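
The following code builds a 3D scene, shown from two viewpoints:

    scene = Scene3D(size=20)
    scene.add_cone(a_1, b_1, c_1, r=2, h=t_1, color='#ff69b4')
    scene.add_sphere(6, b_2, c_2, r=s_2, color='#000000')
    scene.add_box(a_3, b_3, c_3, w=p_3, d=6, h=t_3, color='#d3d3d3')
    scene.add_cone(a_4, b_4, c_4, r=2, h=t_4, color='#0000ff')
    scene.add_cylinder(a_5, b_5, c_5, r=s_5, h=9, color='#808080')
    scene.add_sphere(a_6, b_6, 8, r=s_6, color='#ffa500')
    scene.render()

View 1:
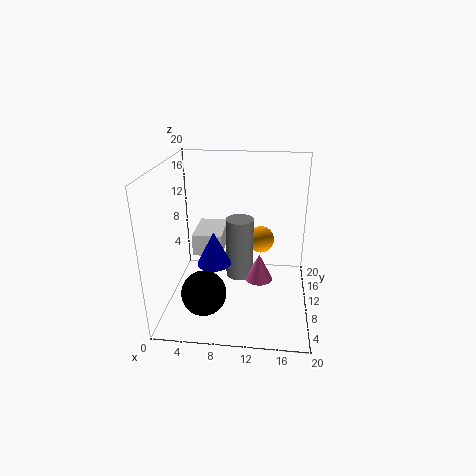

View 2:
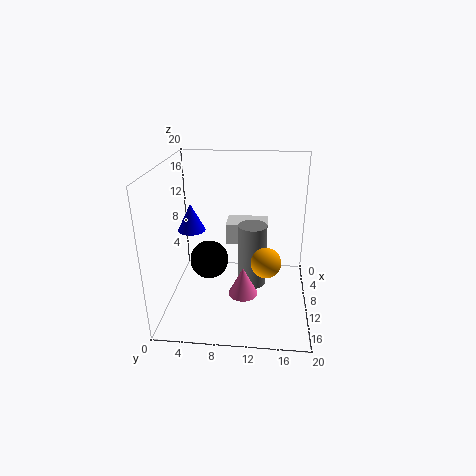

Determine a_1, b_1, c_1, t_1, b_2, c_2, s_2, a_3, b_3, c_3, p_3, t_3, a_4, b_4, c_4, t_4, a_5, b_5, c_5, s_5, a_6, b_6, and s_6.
a_1 = 13
b_1 = 11
c_1 = 3
t_1 = 4
b_2 = 5
c_2 = 4
s_2 = 3
a_3 = 4
b_3 = 8
c_3 = 8
p_3 = 4
t_3 = 3
a_4 = 8
b_4 = 3
c_4 = 10
t_4 = 4
a_5 = 10
b_5 = 12
c_5 = 3
s_5 = 2
a_6 = 13
b_6 = 14
s_6 = 2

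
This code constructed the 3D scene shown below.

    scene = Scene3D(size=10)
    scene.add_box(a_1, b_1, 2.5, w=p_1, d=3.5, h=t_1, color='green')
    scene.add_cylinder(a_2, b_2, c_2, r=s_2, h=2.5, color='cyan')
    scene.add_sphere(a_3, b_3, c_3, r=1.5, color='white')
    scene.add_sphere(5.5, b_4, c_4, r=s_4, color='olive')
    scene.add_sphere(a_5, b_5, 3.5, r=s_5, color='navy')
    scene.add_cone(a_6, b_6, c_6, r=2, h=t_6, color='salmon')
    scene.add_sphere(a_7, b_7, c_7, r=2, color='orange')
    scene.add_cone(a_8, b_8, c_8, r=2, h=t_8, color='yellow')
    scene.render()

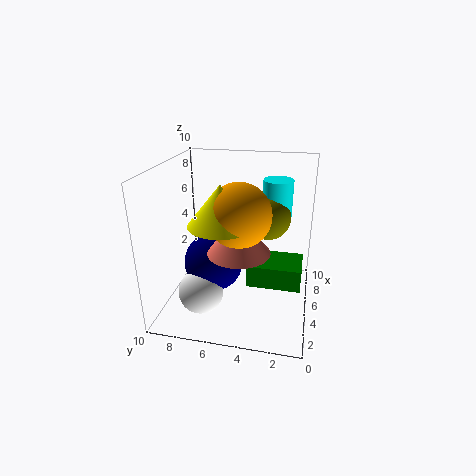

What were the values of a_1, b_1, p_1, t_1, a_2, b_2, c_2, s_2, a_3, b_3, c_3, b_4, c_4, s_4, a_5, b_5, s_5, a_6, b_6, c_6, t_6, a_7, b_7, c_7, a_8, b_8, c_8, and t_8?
a_1 = 3; b_1 = 0.5; p_1 = 2.5; t_1 = 1.5; a_2 = 6; b_2 = 2.5; c_2 = 6.5; s_2 = 1; a_3 = 2.5; b_3 = 7; c_3 = 2; b_4 = 3; c_4 = 6.5; s_4 = 1.5; a_5 = 4; b_5 = 6.5; s_5 = 2; a_6 = 3; b_6 = 4.5; c_6 = 5; t_6 = 2.5; a_7 = 3; b_7 = 4.5; c_7 = 7.5; a_8 = 2.5; b_8 = 5.5; c_8 = 7; t_8 = 2.5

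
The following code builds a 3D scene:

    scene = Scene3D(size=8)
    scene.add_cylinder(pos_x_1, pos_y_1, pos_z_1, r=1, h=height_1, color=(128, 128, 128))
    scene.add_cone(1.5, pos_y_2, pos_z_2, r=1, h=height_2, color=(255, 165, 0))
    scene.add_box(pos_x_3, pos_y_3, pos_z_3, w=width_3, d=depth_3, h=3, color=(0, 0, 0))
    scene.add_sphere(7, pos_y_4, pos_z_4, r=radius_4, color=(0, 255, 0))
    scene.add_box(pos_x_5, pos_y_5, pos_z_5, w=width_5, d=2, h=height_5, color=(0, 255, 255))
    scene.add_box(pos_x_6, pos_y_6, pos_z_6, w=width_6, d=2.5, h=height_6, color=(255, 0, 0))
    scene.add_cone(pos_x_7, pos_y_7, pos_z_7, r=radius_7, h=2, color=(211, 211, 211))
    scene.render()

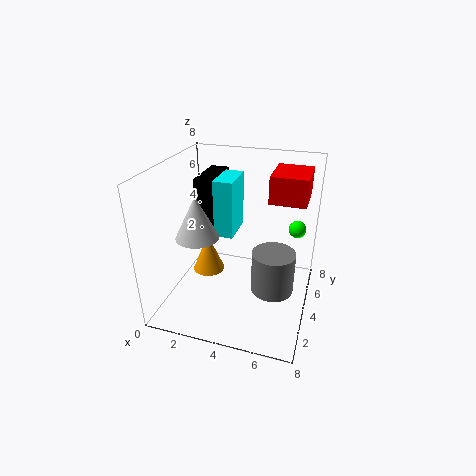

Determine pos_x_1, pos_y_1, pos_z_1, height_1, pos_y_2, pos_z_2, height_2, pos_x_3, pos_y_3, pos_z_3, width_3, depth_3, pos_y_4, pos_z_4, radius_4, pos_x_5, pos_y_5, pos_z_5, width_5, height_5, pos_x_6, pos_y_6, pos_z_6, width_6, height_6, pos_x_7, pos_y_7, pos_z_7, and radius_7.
pos_x_1 = 6.5; pos_y_1 = 1.5; pos_z_1 = 3; height_1 = 2; pos_y_2 = 5.5; pos_z_2 = 0.5; height_2 = 2.5; pos_x_3 = 2; pos_y_3 = 3; pos_z_3 = 4.5; width_3 = 1; depth_3 = 2.5; pos_y_4 = 6; pos_z_4 = 4; radius_4 = 0.5; pos_x_5 = 2.5; pos_y_5 = 3; pos_z_5 = 4.5; width_5 = 1.5; height_5 = 3; pos_x_6 = 5.5; pos_y_6 = 4.5; pos_z_6 = 6; width_6 = 2; height_6 = 1.5; pos_x_7 = 3; pos_y_7 = 1; pos_z_7 = 5.5; radius_7 = 1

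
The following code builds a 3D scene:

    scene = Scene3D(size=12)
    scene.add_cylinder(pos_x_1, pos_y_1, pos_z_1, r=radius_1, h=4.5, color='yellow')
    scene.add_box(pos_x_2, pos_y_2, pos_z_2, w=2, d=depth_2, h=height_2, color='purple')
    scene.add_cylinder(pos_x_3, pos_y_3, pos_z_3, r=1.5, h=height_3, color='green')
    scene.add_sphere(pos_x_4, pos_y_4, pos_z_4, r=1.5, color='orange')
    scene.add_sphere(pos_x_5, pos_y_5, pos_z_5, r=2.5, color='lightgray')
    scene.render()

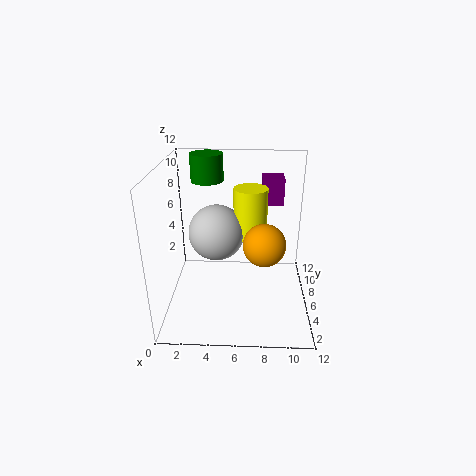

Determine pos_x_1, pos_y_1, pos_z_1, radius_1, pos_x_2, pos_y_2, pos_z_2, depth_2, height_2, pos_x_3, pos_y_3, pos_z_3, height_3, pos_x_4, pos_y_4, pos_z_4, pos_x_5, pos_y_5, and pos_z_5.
pos_x_1 = 7, pos_y_1 = 8.5, pos_z_1 = 5, radius_1 = 1.5, pos_x_2 = 8, pos_y_2 = 9.5, pos_z_2 = 7.5, depth_2 = 2, height_2 = 2.5, pos_x_3 = 3, pos_y_3 = 10.5, pos_z_3 = 9.5, height_3 = 2.5, pos_x_4 = 8, pos_y_4 = 2, pos_z_4 = 7.5, pos_x_5 = 4, pos_y_5 = 8, pos_z_5 = 5.5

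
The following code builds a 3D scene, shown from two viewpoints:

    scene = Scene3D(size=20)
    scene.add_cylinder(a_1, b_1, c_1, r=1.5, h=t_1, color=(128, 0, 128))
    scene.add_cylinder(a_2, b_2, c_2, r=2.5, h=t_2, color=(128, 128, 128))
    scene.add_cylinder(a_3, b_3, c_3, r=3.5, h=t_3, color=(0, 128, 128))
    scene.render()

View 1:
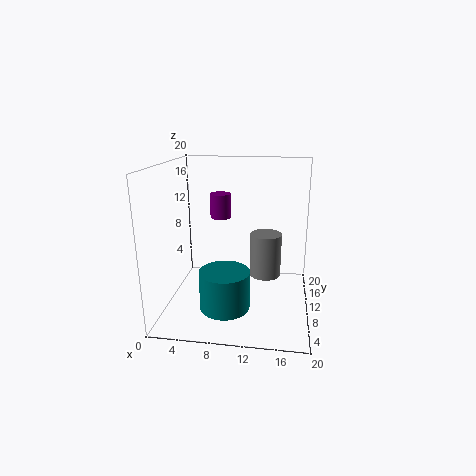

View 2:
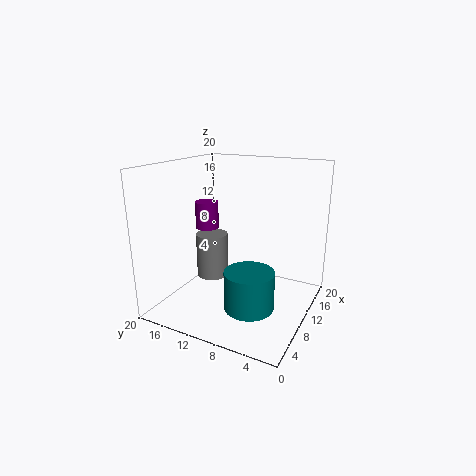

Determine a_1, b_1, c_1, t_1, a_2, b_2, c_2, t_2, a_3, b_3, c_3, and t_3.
a_1 = 7; b_1 = 13; c_1 = 12; t_1 = 3.5; a_2 = 13.5; b_2 = 16.5; c_2 = 1.5; t_2 = 7; a_3 = 8.5; b_3 = 7.5; c_3 = 0.5; t_3 = 5.5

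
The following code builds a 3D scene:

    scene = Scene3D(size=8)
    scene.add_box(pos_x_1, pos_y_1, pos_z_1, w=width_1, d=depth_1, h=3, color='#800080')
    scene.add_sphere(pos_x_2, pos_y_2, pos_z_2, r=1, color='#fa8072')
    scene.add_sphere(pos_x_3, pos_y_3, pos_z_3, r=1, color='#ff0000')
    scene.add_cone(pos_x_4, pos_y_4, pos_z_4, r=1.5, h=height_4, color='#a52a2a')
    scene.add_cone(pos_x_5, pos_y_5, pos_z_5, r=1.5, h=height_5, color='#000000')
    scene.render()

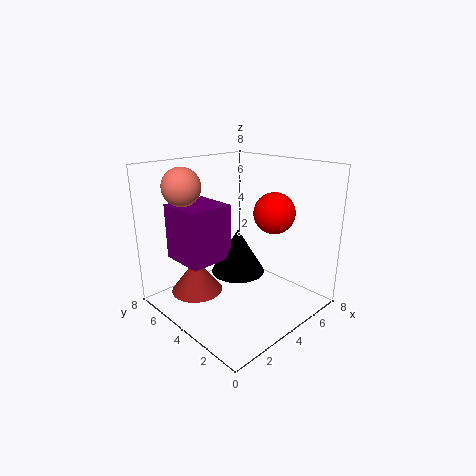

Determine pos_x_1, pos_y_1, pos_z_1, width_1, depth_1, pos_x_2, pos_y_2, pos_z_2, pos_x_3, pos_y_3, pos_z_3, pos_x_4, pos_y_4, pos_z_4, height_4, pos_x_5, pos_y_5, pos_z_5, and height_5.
pos_x_1 = 1; pos_y_1 = 4; pos_z_1 = 3; width_1 = 2.5; depth_1 = 2.5; pos_x_2 = 1.5; pos_y_2 = 5.5; pos_z_2 = 7; pos_x_3 = 4; pos_y_3 = 1.5; pos_z_3 = 6; pos_x_4 = 2.5; pos_y_4 = 6; pos_z_4 = 0.5; height_4 = 2; pos_x_5 = 4; pos_y_5 = 4; pos_z_5 = 2; height_5 = 2.5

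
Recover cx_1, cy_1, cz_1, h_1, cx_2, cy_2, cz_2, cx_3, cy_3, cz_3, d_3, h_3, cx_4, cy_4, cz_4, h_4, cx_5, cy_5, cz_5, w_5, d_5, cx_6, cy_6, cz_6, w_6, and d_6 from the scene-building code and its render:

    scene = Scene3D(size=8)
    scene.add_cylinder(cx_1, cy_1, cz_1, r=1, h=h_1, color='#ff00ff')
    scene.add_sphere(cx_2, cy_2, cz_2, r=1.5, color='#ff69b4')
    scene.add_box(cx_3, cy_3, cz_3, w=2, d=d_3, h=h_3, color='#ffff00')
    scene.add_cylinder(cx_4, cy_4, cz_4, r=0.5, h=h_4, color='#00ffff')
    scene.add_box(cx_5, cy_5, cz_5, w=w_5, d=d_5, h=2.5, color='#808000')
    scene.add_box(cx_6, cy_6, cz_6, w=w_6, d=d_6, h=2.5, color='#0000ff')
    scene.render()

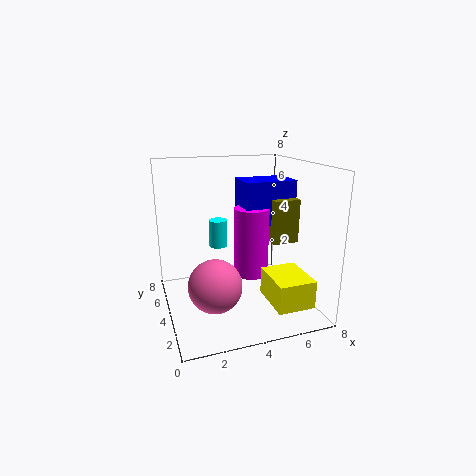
cx_1 = 5; cy_1 = 4.5; cz_1 = 1.5; h_1 = 4; cx_2 = 2.5; cy_2 = 3.5; cz_2 = 1.5; cx_3 = 5; cy_3 = 0.5; cz_3 = 1; d_3 = 2.5; h_3 = 1.5; cx_4 = 3; cy_4 = 4.5; cz_4 = 3.5; h_4 = 1.5; cx_5 = 6; cy_5 = 3.5; cz_5 = 3.5; w_5 = 1.5; d_5 = 2.5; cx_6 = 4.5; cy_6 = 4; cz_6 = 4.5; w_6 = 3; d_6 = 2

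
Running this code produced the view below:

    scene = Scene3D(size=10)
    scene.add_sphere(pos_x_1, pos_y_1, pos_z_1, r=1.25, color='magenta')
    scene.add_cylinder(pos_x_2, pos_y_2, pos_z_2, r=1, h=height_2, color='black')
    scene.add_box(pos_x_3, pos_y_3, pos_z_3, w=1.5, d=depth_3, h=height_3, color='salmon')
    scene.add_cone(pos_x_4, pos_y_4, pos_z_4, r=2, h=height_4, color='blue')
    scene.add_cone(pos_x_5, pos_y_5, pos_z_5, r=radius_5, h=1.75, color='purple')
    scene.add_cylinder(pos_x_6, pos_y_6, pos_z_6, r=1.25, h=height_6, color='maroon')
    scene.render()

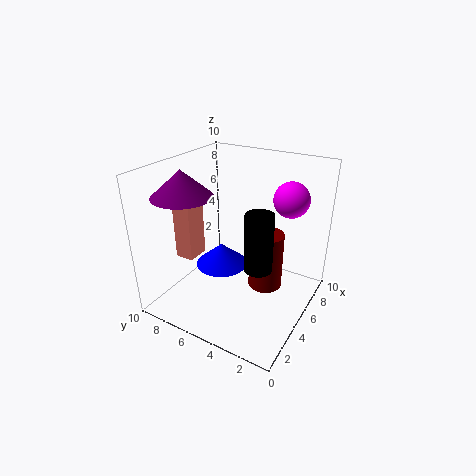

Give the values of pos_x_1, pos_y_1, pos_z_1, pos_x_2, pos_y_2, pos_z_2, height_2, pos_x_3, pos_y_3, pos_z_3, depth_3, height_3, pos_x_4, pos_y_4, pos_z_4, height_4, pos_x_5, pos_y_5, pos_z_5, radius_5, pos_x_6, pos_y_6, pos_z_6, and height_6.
pos_x_1 = 7.5, pos_y_1 = 2.25, pos_z_1 = 7.5, pos_x_2 = 5.25, pos_y_2 = 3.5, pos_z_2 = 2.75, height_2 = 4.25, pos_x_3 = 2, pos_y_3 = 6.75, pos_z_3 = 4.25, depth_3 = 1.25, height_3 = 4.25, pos_x_4 = 6.25, pos_y_4 = 7.25, pos_z_4 = 1.5, height_4 = 1.75, pos_x_5 = 2.75, pos_y_5 = 7.75, pos_z_5 = 8.25, radius_5 = 2, pos_x_6 = 6.5, pos_y_6 = 3.5, pos_z_6 = 0.75, height_6 = 4.25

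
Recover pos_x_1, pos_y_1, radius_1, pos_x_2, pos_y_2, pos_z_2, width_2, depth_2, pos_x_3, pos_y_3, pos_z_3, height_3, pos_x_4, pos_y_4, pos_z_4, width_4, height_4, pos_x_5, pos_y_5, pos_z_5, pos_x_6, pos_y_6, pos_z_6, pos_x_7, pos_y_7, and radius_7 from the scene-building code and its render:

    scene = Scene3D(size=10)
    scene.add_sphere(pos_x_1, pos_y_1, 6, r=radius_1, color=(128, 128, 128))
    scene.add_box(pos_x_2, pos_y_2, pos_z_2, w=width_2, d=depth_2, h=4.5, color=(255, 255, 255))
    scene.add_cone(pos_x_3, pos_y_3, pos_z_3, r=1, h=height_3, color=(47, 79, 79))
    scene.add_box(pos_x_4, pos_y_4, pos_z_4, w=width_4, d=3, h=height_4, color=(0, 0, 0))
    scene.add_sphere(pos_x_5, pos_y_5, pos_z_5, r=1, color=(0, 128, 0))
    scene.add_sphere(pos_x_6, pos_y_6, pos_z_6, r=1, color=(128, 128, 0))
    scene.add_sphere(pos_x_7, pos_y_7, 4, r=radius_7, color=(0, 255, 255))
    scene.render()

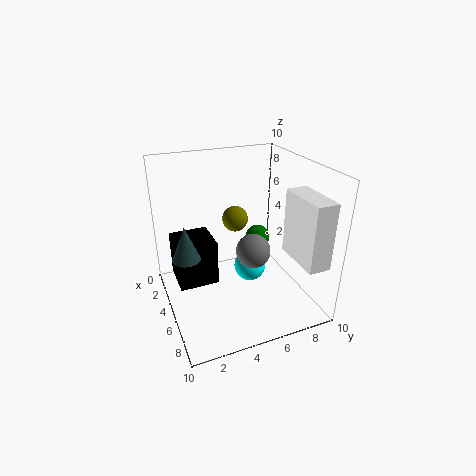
pos_x_1 = 8.5
pos_y_1 = 4.5
radius_1 = 1
pos_x_2 = 6
pos_y_2 = 8
pos_z_2 = 4
width_2 = 3.5
depth_2 = 1.5
pos_x_3 = 4
pos_y_3 = 1.5
pos_z_3 = 3.5
height_3 = 2.5
pos_x_4 = 0.5
pos_y_4 = 1
pos_z_4 = 0.5
width_4 = 3
height_4 = 3.5
pos_x_5 = 2
pos_y_5 = 8
pos_z_5 = 3
pos_x_6 = 2
pos_y_6 = 6
pos_z_6 = 5
pos_x_7 = 7
pos_y_7 = 5
radius_7 = 1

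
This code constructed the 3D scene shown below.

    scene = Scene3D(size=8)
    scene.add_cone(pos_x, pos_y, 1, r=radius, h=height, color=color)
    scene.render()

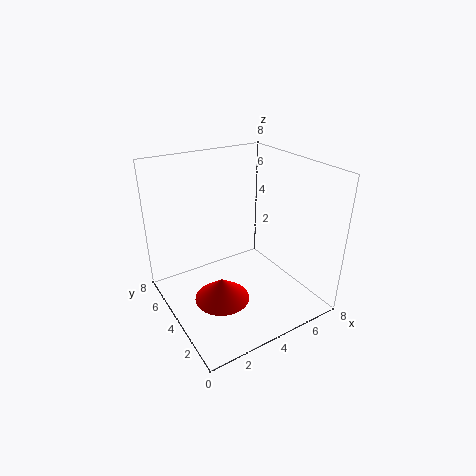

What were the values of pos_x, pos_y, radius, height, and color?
pos_x = 2.5
pos_y = 3.25
radius = 1.5
height = 1.25
color = 'red'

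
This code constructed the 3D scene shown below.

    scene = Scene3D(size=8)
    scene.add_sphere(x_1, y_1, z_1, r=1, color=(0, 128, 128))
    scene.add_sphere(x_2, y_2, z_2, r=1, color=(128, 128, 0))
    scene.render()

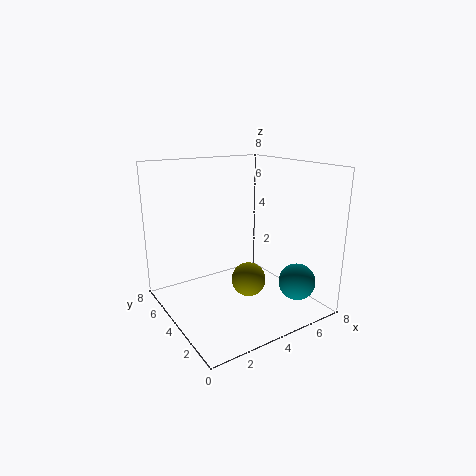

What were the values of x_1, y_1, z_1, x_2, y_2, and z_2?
x_1 = 6.25, y_1 = 1.5, z_1 = 1.75, x_2 = 4.75, y_2 = 4, z_2 = 1.25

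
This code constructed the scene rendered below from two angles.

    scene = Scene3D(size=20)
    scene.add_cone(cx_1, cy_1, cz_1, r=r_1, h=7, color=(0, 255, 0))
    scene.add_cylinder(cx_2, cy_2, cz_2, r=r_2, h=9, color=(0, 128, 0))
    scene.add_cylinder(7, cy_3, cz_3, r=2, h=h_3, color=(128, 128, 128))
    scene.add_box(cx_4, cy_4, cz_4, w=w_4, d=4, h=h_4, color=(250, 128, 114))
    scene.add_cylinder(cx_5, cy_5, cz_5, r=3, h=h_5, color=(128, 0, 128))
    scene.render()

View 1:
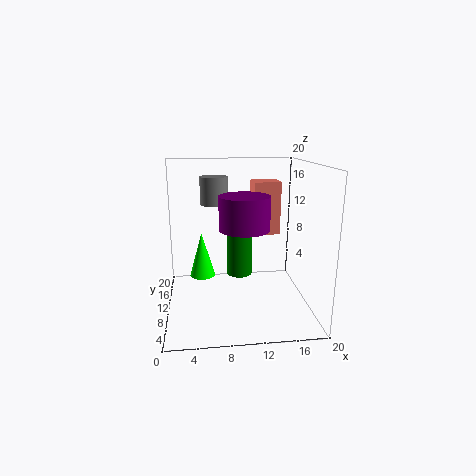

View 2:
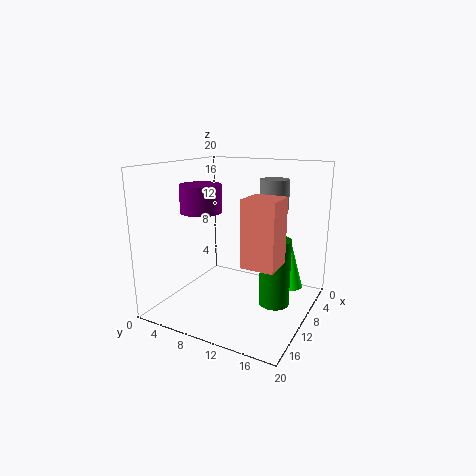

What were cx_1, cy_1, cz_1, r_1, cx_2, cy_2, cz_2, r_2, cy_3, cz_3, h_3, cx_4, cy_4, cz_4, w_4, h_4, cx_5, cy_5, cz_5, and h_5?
cx_1 = 5
cy_1 = 16
cz_1 = 2
r_1 = 2
cx_2 = 11
cy_2 = 16
cz_2 = 2
r_2 = 2
cy_3 = 14
cz_3 = 14
h_3 = 4
cx_4 = 13
cy_4 = 14
cz_4 = 9
w_4 = 4
h_4 = 8
cx_5 = 10
cy_5 = 4
cz_5 = 13
h_5 = 4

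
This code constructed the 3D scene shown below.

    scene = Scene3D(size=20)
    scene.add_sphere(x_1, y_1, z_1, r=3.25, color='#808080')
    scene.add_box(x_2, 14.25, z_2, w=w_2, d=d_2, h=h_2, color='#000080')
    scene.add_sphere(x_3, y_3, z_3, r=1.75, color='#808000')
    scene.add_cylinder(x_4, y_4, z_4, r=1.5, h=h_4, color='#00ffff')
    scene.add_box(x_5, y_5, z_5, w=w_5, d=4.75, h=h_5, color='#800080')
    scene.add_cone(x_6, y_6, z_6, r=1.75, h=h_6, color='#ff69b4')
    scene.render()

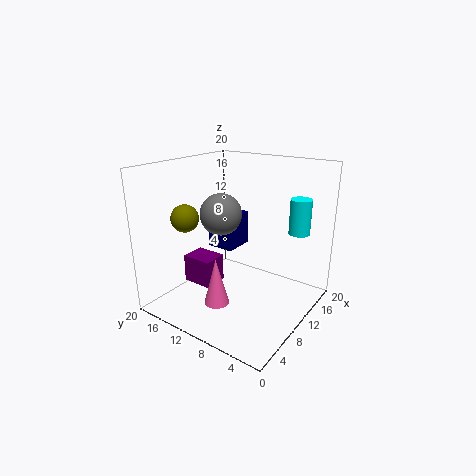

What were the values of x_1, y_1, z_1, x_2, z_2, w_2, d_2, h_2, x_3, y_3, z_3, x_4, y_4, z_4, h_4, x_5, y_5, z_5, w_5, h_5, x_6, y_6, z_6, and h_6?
x_1 = 13.25, y_1 = 15.5, z_1 = 11.5, x_2 = 14, z_2 = 5.25, w_2 = 5, d_2 = 4.5, h_2 = 5.5, x_3 = 3.5, y_3 = 13.5, z_3 = 14, x_4 = 15.75, y_4 = 3.5, z_4 = 10.25, h_4 = 5, x_5 = 8.25, y_5 = 14.25, z_5 = 1.25, w_5 = 3.75, h_5 = 4.25, x_6 = 6.5, y_6 = 11.25, z_6 = 1, h_6 = 6.75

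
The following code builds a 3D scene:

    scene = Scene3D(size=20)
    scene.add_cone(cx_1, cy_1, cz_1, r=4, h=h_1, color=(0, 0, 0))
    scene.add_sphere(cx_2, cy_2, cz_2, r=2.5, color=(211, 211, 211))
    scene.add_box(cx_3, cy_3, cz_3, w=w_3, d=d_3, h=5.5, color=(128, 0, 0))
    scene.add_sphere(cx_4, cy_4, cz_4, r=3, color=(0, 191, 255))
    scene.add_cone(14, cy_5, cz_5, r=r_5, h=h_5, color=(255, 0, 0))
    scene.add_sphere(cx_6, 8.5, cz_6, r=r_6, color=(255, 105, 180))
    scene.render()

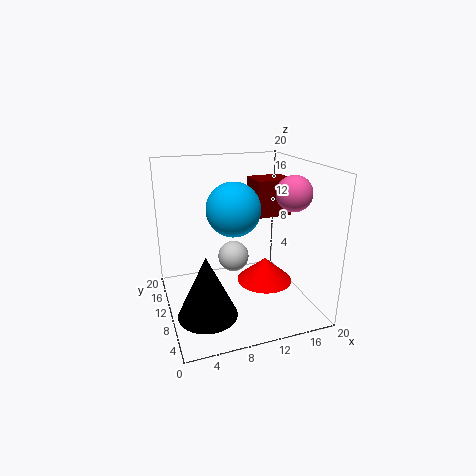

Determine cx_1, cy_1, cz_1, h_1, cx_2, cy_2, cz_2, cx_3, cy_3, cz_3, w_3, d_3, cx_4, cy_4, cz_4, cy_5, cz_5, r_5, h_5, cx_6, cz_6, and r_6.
cx_1 = 4.5
cy_1 = 6.5
cz_1 = 1
h_1 = 8.5
cx_2 = 11.5
cy_2 = 16.5
cz_2 = 4
cx_3 = 14
cy_3 = 12.5
cz_3 = 11.5
w_3 = 5.5
d_3 = 4.5
cx_4 = 7
cy_4 = 3
cz_4 = 16.5
cy_5 = 9.5
cz_5 = 3
r_5 = 4
h_5 = 3.5
cx_6 = 17.5
cz_6 = 16
r_6 = 2.5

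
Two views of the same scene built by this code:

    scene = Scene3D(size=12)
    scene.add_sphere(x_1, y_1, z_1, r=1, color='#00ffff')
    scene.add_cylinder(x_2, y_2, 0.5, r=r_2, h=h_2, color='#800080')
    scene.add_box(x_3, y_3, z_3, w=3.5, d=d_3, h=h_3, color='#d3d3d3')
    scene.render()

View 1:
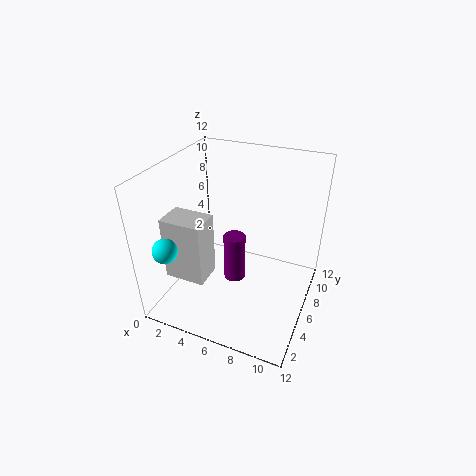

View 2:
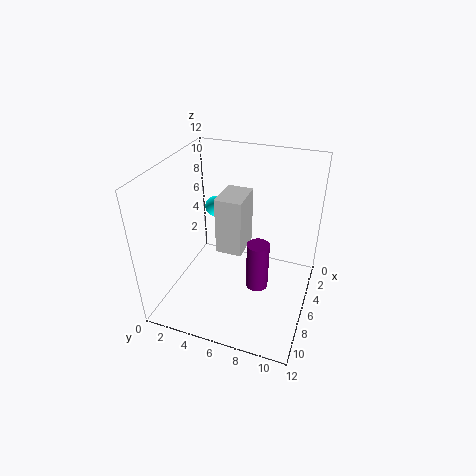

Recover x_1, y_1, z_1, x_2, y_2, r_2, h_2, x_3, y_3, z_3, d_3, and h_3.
x_1 = 1.5, y_1 = 2, z_1 = 6, x_2 = 5, y_2 = 7.5, r_2 = 1, h_2 = 4.5, x_3 = 0.5, y_3 = 3, z_3 = 2.5, d_3 = 2.5, h_3 = 5.5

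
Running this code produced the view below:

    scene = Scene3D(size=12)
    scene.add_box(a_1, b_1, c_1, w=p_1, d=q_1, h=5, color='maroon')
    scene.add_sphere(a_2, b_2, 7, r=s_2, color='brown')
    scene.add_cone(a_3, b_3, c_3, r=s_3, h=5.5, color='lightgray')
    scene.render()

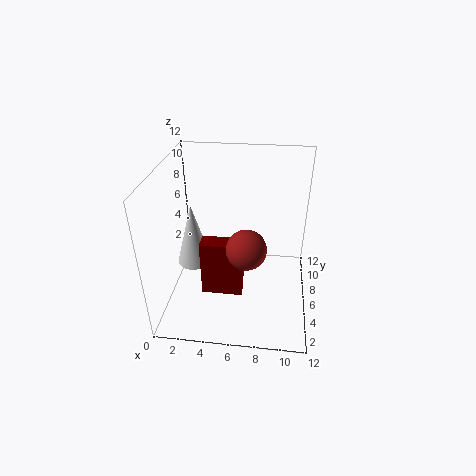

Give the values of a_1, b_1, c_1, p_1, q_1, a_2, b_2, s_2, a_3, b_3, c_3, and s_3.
a_1 = 3
b_1 = 4.5
c_1 = 1
p_1 = 3.5
q_1 = 1.5
a_2 = 7
b_2 = 3
s_2 = 1.5
a_3 = 2
b_3 = 6.5
c_3 = 3
s_3 = 1.5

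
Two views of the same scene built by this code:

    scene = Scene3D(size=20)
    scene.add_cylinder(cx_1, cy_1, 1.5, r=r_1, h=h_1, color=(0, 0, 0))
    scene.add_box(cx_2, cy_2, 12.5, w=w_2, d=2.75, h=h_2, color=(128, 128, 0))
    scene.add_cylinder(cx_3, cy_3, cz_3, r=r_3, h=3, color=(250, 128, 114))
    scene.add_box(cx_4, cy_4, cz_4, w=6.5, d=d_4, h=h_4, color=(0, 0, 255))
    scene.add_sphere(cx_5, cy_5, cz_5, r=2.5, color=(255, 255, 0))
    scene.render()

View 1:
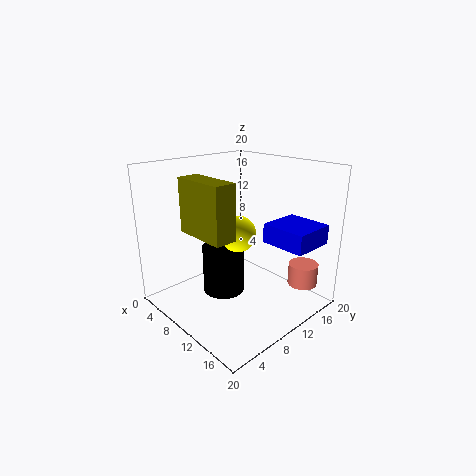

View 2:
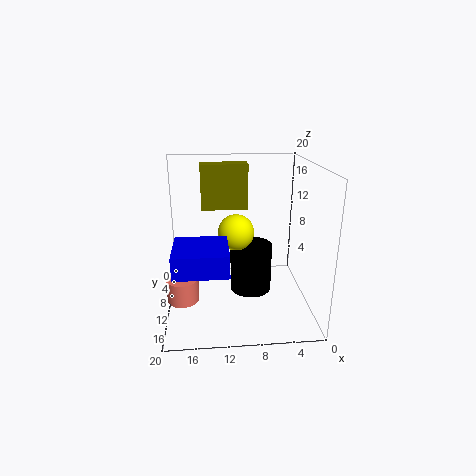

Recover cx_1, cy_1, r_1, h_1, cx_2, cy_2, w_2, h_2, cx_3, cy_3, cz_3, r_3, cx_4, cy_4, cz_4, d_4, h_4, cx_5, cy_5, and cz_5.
cx_1 = 8
cy_1 = 9
r_1 = 3
h_1 = 7
cx_2 = 8
cy_2 = 2.25
w_2 = 7
h_2 = 6.75
cx_3 = 17.5
cy_3 = 15.25
cz_3 = 4
r_3 = 2
cx_4 = 11.75
cy_4 = 13.25
cz_4 = 9
d_4 = 6.25
h_4 = 2.75
cx_5 = 10.25
cy_5 = 9.75
cz_5 = 10.75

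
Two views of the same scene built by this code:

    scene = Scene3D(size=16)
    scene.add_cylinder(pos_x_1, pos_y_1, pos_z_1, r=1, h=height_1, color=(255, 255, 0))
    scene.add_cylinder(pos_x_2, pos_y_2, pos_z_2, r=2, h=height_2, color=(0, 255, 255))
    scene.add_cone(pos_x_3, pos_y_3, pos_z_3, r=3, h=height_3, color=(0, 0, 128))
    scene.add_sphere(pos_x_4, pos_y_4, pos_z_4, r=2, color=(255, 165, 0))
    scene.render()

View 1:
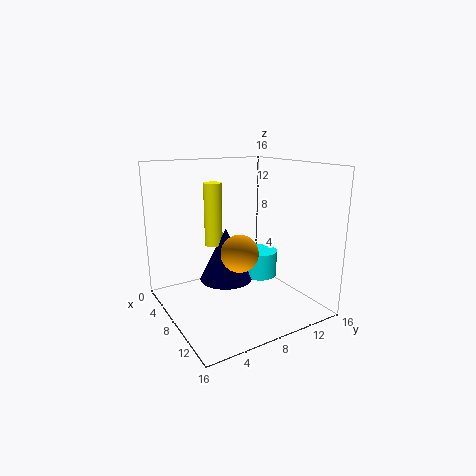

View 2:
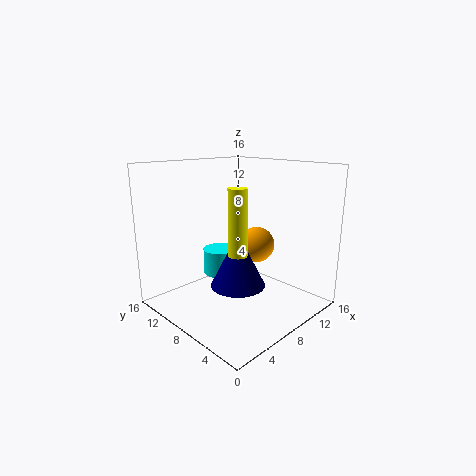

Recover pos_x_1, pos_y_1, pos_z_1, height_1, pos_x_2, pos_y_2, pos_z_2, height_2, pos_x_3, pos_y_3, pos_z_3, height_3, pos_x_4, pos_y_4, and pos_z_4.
pos_x_1 = 6; pos_y_1 = 6; pos_z_1 = 7; height_1 = 7; pos_x_2 = 8; pos_y_2 = 11; pos_z_2 = 3; height_2 = 3; pos_x_3 = 7; pos_y_3 = 7; pos_z_3 = 3; height_3 = 6; pos_x_4 = 10; pos_y_4 = 7; pos_z_4 = 7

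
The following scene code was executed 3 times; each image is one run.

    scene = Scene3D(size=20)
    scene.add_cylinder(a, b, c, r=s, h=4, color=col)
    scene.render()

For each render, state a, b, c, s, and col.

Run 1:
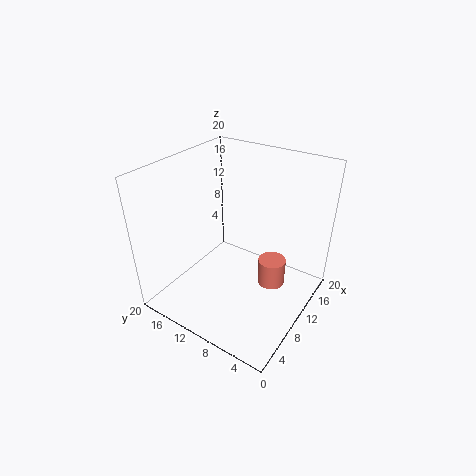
a = 13; b = 6; c = 2; s = 2; col = 'salmon'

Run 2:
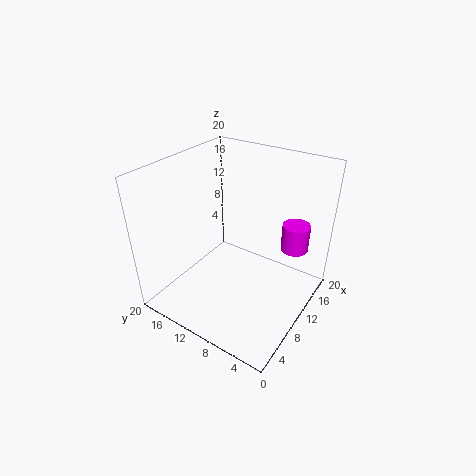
a = 16; b = 4; c = 7; s = 2; col = 'magenta'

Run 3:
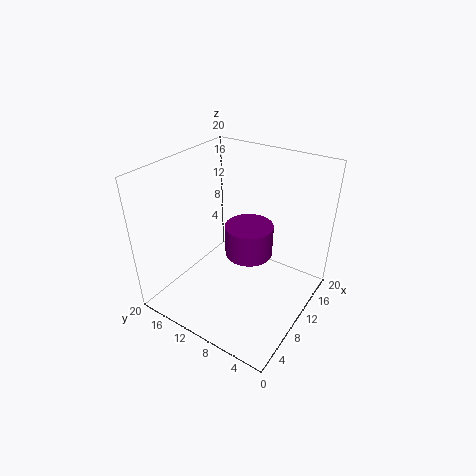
a = 8; b = 7; c = 10; s = 3; col = 'purple'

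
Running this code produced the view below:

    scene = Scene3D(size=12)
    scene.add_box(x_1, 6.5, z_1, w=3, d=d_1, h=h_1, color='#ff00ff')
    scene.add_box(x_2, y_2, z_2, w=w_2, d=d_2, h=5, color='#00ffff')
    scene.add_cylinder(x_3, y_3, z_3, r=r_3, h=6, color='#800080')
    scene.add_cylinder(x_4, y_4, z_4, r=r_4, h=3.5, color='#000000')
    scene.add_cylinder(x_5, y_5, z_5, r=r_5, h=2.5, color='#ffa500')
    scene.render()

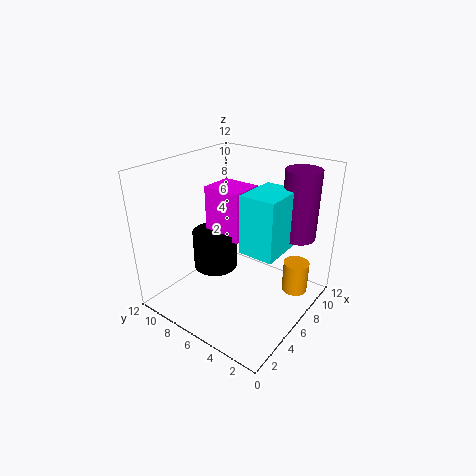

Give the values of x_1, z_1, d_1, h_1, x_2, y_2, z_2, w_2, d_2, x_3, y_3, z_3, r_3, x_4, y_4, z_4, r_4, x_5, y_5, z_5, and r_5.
x_1 = 6.5
z_1 = 5
d_1 = 3.5
h_1 = 4.5
x_2 = 5.5
y_2 = 2.5
z_2 = 5
w_2 = 4
d_2 = 3
x_3 = 10
y_3 = 2.5
z_3 = 5.5
r_3 = 1.5
x_4 = 6.5
y_4 = 9
z_4 = 2
r_4 = 2
x_5 = 7
y_5 = 1
z_5 = 2.5
r_5 = 1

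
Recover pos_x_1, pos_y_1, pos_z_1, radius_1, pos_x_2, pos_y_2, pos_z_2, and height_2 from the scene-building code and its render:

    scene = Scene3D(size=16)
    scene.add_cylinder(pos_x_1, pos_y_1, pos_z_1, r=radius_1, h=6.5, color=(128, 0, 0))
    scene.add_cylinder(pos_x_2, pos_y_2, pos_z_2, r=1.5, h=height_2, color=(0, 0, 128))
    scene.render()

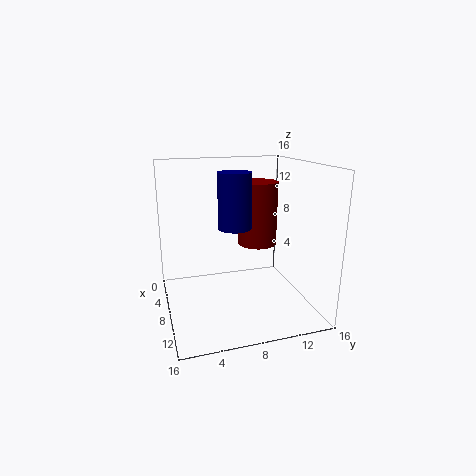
pos_x_1 = 10; pos_y_1 = 9.5; pos_z_1 = 8; radius_1 = 2; pos_x_2 = 13.5; pos_y_2 = 6; pos_z_2 = 11; height_2 = 5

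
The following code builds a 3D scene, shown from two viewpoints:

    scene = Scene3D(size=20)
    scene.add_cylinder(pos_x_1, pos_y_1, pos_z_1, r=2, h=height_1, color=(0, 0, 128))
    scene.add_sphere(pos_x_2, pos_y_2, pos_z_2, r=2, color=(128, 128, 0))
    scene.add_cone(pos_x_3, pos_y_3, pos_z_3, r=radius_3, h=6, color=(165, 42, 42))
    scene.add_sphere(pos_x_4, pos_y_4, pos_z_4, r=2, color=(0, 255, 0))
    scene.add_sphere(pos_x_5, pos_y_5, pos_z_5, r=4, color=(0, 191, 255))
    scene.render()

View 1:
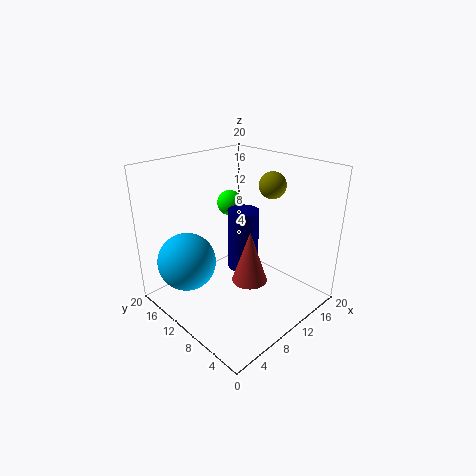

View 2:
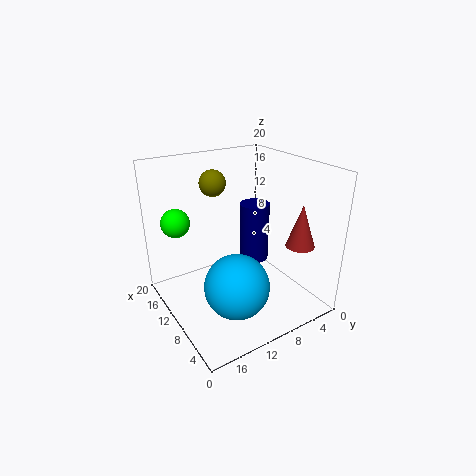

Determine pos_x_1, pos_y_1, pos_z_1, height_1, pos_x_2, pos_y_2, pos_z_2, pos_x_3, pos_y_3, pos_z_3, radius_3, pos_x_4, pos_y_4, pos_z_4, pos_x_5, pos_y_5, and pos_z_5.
pos_x_1 = 9
pos_y_1 = 8
pos_z_1 = 7
height_1 = 8
pos_x_2 = 17
pos_y_2 = 10
pos_z_2 = 16
pos_x_3 = 5
pos_y_3 = 3
pos_z_3 = 9
radius_3 = 2
pos_x_4 = 15
pos_y_4 = 17
pos_z_4 = 12
pos_x_5 = 4
pos_y_5 = 14
pos_z_5 = 7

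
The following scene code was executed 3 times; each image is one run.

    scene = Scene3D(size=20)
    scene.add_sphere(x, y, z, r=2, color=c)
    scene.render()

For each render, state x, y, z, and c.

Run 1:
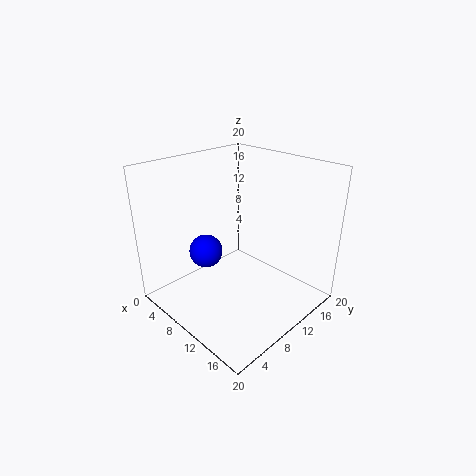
x = 11
y = 3.5
z = 11
c = 'blue'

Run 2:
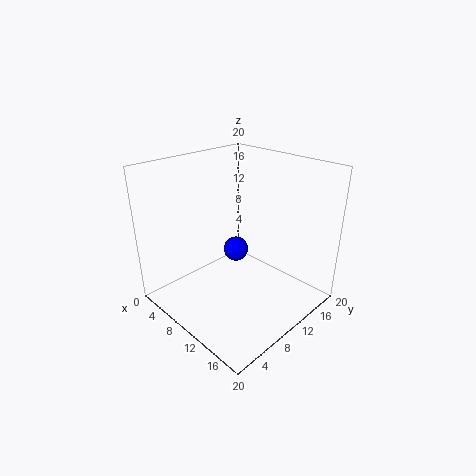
x = 5
y = 14.5
z = 4.5
c = 'blue'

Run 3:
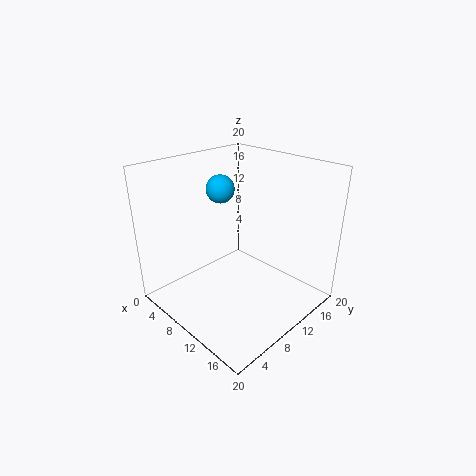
x = 6
y = 10.5
z = 16
c = 'deepskyblue'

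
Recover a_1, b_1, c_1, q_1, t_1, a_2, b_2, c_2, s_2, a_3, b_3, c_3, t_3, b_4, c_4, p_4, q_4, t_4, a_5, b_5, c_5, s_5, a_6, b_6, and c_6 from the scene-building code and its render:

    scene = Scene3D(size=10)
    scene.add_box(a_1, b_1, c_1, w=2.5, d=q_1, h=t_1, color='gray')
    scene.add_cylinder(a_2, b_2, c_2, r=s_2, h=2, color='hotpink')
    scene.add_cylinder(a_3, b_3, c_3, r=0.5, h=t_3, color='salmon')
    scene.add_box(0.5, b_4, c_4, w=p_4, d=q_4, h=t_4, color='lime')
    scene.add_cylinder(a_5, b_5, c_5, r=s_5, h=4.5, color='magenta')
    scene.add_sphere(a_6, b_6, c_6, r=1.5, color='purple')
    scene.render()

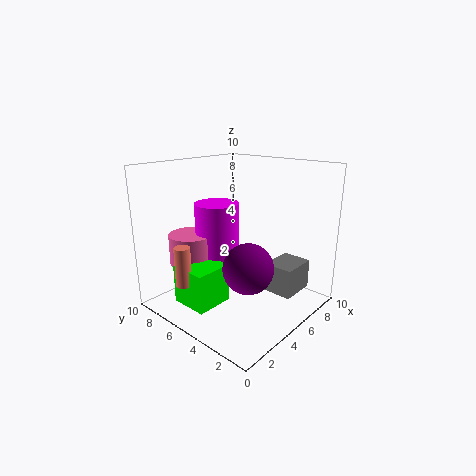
a_1 = 5.5; b_1 = 1; c_1 = 1.5; q_1 = 2; t_1 = 2; a_2 = 2.5; b_2 = 7; c_2 = 3.5; s_2 = 1.5; a_3 = 0.5; b_3 = 5.5; c_3 = 3; t_3 = 2.5; b_4 = 4; c_4 = 1.5; p_4 = 2.5; q_4 = 2.5; t_4 = 2.5; a_5 = 4; b_5 = 6; c_5 = 3; s_5 = 1.5; a_6 = 2.5; b_6 = 2; c_6 = 4.5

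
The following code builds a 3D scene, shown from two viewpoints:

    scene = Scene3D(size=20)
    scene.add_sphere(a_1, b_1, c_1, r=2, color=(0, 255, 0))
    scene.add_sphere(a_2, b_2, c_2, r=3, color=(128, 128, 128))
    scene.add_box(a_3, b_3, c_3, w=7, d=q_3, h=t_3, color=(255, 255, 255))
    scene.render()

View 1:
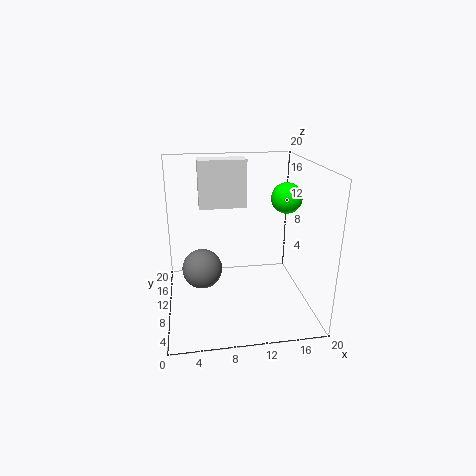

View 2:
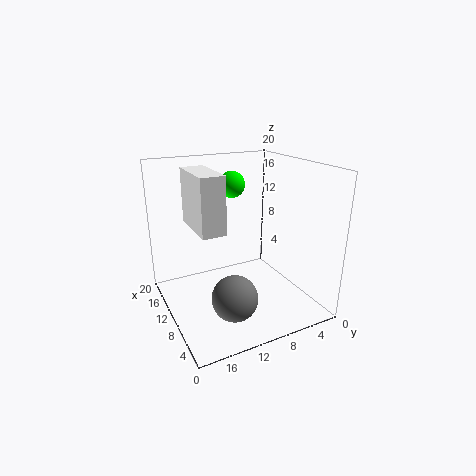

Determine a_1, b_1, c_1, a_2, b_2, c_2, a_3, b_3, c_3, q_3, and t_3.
a_1 = 16, b_1 = 8, c_1 = 16, a_2 = 5, b_2 = 13, c_2 = 4, a_3 = 5, b_3 = 14, c_3 = 13, q_3 = 3, t_3 = 7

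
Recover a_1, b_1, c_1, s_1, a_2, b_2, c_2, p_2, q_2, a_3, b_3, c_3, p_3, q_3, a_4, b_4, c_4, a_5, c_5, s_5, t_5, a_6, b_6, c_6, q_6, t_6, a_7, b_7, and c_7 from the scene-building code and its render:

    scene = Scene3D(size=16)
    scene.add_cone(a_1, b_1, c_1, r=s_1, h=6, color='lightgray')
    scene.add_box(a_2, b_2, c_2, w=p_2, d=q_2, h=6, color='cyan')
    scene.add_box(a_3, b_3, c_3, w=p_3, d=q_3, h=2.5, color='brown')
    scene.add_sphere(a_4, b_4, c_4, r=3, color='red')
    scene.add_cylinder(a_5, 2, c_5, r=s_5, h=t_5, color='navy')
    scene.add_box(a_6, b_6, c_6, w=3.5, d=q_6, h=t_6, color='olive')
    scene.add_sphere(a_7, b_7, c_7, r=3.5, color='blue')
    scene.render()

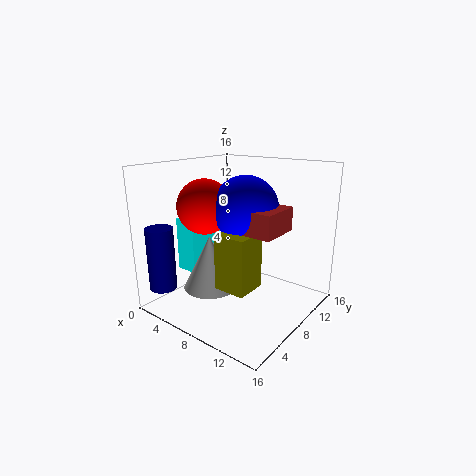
a_1 = 6
b_1 = 5.5
c_1 = 2.5
s_1 = 3
a_2 = 2
b_2 = 4.5
c_2 = 4
p_2 = 2.5
q_2 = 4.5
a_3 = 9
b_3 = 5.5
c_3 = 9.5
p_3 = 4.5
q_3 = 4.5
a_4 = 5
b_4 = 6
c_4 = 11.5
a_5 = 2
c_5 = 2.5
s_5 = 1.5
t_5 = 7
a_6 = 8
b_6 = 4
c_6 = 3.5
q_6 = 3.5
t_6 = 6
a_7 = 9
b_7 = 8
c_7 = 11.5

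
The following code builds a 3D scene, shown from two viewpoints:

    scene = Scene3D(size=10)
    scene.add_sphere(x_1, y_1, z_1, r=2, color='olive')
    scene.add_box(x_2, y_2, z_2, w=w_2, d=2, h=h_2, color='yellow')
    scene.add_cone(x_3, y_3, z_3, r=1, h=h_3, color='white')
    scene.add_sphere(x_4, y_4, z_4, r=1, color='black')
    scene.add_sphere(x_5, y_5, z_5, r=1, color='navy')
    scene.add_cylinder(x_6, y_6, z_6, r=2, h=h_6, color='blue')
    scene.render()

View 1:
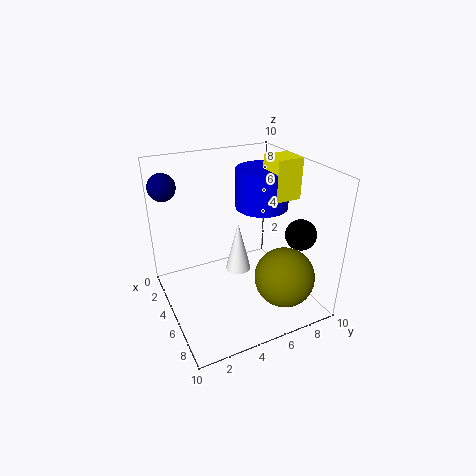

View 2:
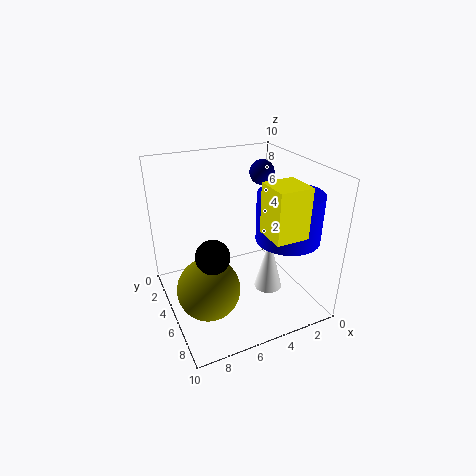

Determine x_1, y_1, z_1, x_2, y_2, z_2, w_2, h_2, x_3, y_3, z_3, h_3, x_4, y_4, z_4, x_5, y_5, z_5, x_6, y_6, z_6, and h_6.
x_1 = 8
y_1 = 7
z_1 = 3
x_2 = 3
y_2 = 8
z_2 = 7
w_2 = 2
h_2 = 3
x_3 = 3
y_3 = 6
z_3 = 1
h_3 = 4
x_4 = 8
y_4 = 8
z_4 = 6
x_5 = 1
y_5 = 1
z_5 = 8
x_6 = 3
y_6 = 8
z_6 = 6
h_6 = 3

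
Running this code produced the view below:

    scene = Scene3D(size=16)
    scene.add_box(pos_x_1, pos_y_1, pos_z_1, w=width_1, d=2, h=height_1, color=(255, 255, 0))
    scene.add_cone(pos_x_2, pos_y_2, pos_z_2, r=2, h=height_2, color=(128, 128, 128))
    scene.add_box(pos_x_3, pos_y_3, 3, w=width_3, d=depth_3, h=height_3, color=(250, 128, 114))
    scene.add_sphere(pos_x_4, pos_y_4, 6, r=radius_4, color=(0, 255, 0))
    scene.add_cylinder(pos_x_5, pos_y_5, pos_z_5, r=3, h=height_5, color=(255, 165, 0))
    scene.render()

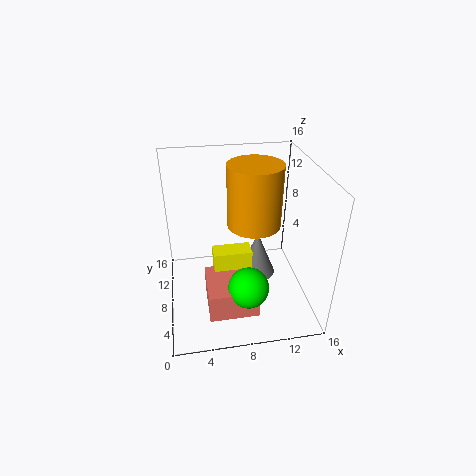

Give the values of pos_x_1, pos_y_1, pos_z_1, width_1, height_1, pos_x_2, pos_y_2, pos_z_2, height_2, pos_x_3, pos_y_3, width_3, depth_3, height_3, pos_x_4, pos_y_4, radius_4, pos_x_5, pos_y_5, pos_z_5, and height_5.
pos_x_1 = 5
pos_y_1 = 5
pos_z_1 = 2
width_1 = 4
height_1 = 6
pos_x_2 = 10
pos_y_2 = 7
pos_z_2 = 4
height_2 = 5
pos_x_3 = 4
pos_y_3 = 1
width_3 = 5
depth_3 = 5
height_3 = 3
pos_x_4 = 8
pos_y_4 = 2
radius_4 = 2
pos_x_5 = 10
pos_y_5 = 9
pos_z_5 = 9
height_5 = 7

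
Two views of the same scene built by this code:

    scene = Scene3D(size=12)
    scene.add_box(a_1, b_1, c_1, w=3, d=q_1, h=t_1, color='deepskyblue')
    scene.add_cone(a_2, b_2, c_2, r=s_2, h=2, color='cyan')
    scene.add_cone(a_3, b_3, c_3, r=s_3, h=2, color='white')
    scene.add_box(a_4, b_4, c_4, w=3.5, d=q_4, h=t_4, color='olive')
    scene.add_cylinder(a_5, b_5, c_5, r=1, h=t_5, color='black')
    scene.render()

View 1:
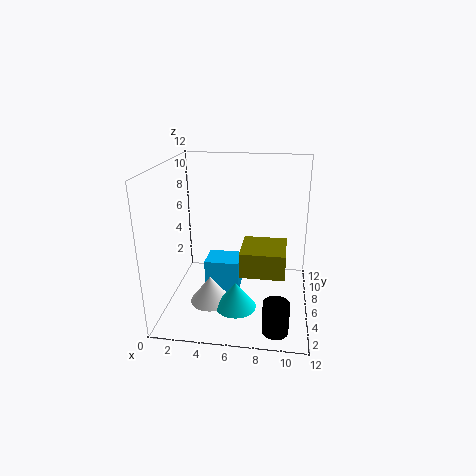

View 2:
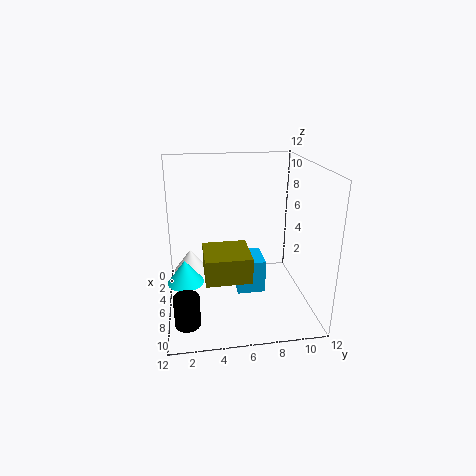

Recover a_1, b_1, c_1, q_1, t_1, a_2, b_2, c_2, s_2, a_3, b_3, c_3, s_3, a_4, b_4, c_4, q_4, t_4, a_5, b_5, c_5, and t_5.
a_1 = 3
b_1 = 6
c_1 = 0.5
q_1 = 2.5
t_1 = 3
a_2 = 6.5
b_2 = 1.5
c_2 = 2.5
s_2 = 1.5
a_3 = 4.5
b_3 = 2
c_3 = 2.5
s_3 = 1.5
a_4 = 6.5
b_4 = 3
c_4 = 4
q_4 = 3.5
t_4 = 2
a_5 = 9.5
b_5 = 1.5
c_5 = 0.5
t_5 = 2.5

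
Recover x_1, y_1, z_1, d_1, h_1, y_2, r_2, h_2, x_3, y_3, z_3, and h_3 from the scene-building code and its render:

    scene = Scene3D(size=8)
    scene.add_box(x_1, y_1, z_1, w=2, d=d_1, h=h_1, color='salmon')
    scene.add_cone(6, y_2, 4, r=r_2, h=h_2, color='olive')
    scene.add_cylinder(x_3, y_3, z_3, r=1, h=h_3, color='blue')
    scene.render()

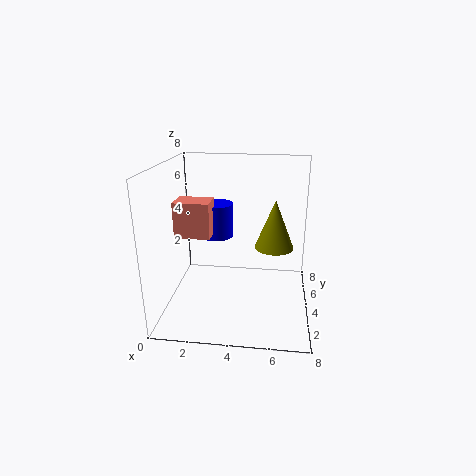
x_1 = 0.5; y_1 = 3.5; z_1 = 4; d_1 = 1.5; h_1 = 2; y_2 = 3; r_2 = 1; h_2 = 2.5; x_3 = 2.5; y_3 = 5.5; z_3 = 3.5; h_3 = 2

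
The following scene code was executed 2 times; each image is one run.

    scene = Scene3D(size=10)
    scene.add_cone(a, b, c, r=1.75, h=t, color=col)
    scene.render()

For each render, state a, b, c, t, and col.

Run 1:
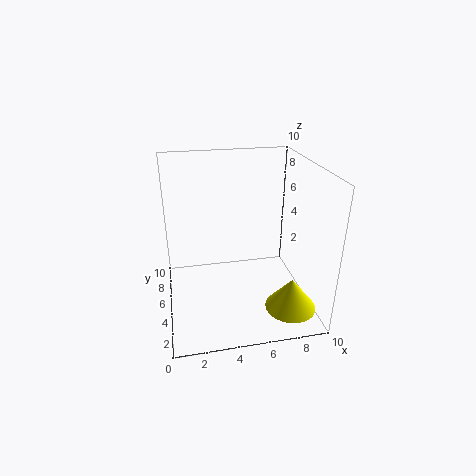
a = 8.25, b = 2.5, c = 0.5, t = 2.25, col = 'yellow'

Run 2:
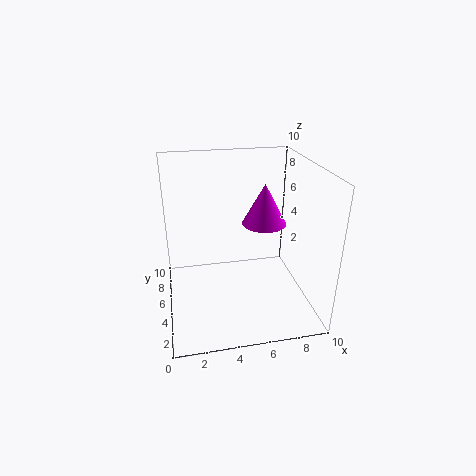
a = 7.75, b = 8, c = 4.5, t = 3.25, col = 'magenta'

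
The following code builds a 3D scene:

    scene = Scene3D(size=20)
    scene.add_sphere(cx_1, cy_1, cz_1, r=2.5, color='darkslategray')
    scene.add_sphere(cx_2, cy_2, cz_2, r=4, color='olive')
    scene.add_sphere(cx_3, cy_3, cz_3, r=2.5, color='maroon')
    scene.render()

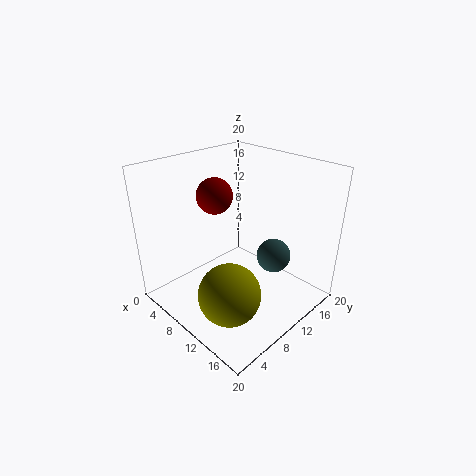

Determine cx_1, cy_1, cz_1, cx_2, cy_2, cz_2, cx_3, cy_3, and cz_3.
cx_1 = 12.5; cy_1 = 15; cz_1 = 6; cx_2 = 14; cy_2 = 4.5; cz_2 = 5.5; cx_3 = 6.5; cy_3 = 9; cz_3 = 15.5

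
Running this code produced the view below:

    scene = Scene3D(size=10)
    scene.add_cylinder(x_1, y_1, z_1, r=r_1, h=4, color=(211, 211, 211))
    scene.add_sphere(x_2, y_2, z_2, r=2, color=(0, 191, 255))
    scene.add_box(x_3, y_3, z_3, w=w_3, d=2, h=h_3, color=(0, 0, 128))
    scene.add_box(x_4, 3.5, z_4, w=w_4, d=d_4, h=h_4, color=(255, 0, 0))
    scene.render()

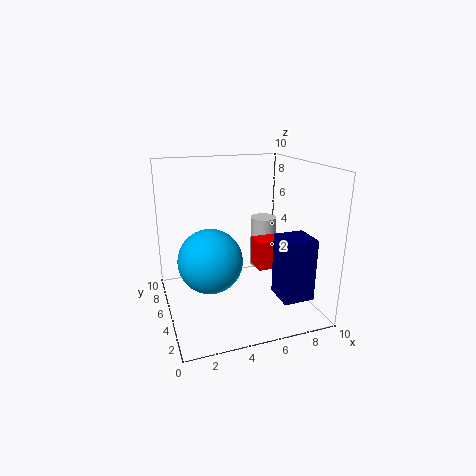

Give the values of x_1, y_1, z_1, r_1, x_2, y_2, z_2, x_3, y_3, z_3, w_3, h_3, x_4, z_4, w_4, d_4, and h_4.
x_1 = 8; y_1 = 7.5; z_1 = 1.5; r_1 = 1; x_2 = 2.5; y_2 = 3; z_2 = 4.5; x_3 = 6.5; y_3 = 0.5; z_3 = 2; w_3 = 2; h_3 = 4; x_4 = 6; z_4 = 3; w_4 = 2; d_4 = 1.5; h_4 = 2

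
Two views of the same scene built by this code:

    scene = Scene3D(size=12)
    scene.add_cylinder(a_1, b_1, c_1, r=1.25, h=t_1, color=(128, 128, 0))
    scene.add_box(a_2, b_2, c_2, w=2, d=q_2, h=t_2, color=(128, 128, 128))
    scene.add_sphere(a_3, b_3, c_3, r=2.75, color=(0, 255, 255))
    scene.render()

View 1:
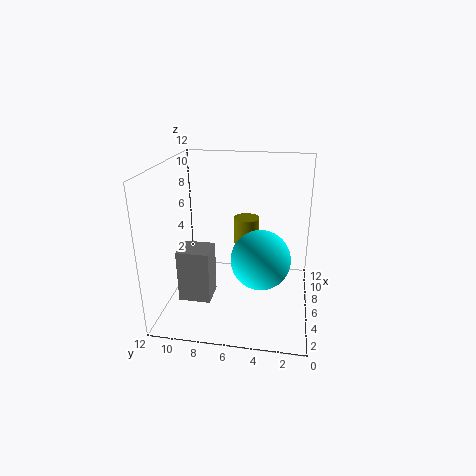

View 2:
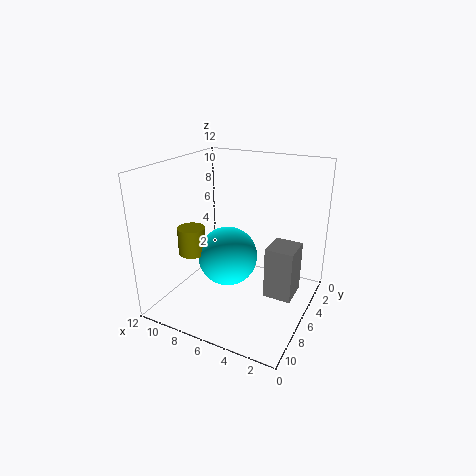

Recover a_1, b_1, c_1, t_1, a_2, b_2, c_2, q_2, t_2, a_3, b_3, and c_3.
a_1 = 10.75; b_1 = 6; c_1 = 3.5; t_1 = 2.5; a_2 = 0.25; b_2 = 7; c_2 = 3.5; q_2 = 2.25; t_2 = 3.75; a_3 = 8; b_3 = 4.25; c_3 = 3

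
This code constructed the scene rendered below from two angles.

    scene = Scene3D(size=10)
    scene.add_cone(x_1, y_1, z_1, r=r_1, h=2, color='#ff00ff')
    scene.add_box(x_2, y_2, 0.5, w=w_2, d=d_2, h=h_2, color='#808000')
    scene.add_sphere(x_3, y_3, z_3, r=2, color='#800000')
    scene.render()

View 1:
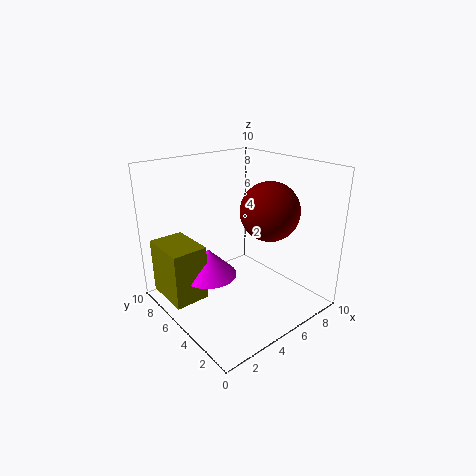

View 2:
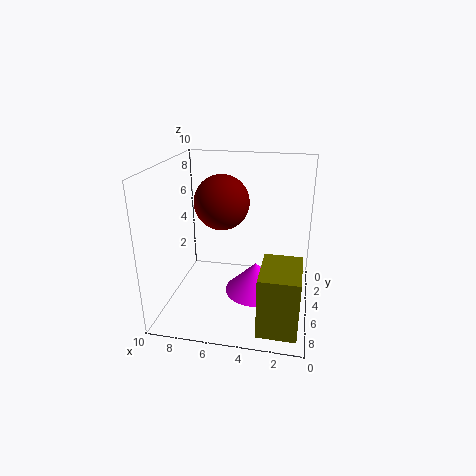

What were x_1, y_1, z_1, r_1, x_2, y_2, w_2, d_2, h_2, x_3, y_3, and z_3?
x_1 = 3.5; y_1 = 6.5; z_1 = 2; r_1 = 2; x_2 = 0.5; y_2 = 6; w_2 = 2.5; d_2 = 3.5; h_2 = 4; x_3 = 6.5; y_3 = 3.5; z_3 = 7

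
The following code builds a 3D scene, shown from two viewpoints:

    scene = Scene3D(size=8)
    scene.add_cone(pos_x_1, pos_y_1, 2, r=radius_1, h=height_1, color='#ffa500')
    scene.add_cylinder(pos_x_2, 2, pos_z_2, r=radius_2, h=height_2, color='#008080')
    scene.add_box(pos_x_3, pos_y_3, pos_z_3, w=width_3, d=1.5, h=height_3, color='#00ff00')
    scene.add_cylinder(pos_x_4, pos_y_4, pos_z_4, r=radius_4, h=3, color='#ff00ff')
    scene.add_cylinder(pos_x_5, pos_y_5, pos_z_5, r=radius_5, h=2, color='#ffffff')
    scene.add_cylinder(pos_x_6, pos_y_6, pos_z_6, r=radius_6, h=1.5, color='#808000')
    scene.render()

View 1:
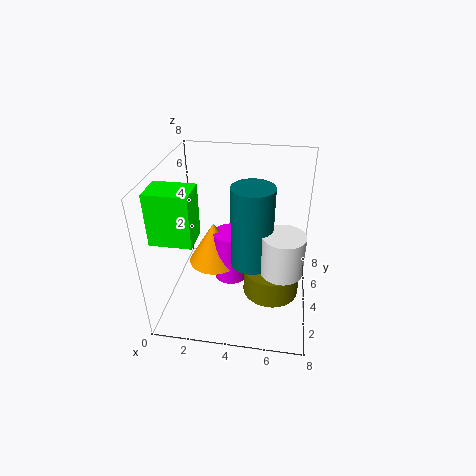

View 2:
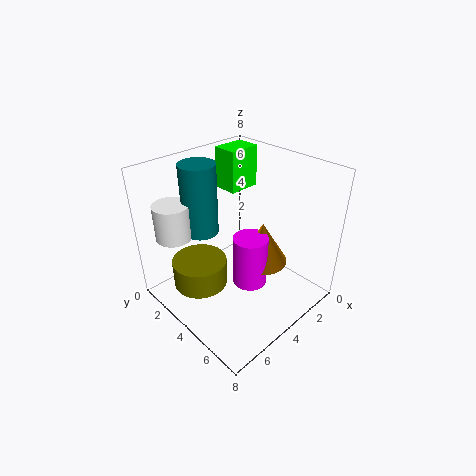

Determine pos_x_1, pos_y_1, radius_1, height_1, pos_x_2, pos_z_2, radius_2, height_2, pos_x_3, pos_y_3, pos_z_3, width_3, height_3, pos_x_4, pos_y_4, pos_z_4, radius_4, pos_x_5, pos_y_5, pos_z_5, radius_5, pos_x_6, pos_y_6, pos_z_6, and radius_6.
pos_x_1 = 2.5
pos_y_1 = 4.5
radius_1 = 1.5
height_1 = 2.5
pos_x_2 = 5
pos_z_2 = 4
radius_2 = 1
height_2 = 4
pos_x_3 = 0.5
pos_y_3 = 0.5
pos_z_3 = 5.5
width_3 = 2
height_3 = 2.5
pos_x_4 = 3.5
pos_y_4 = 4.5
pos_z_4 = 1
radius_4 = 1
pos_x_5 = 6.5
pos_y_5 = 1.5
pos_z_5 = 4
radius_5 = 1
pos_x_6 = 6
pos_y_6 = 3
pos_z_6 = 1.5
radius_6 = 1.5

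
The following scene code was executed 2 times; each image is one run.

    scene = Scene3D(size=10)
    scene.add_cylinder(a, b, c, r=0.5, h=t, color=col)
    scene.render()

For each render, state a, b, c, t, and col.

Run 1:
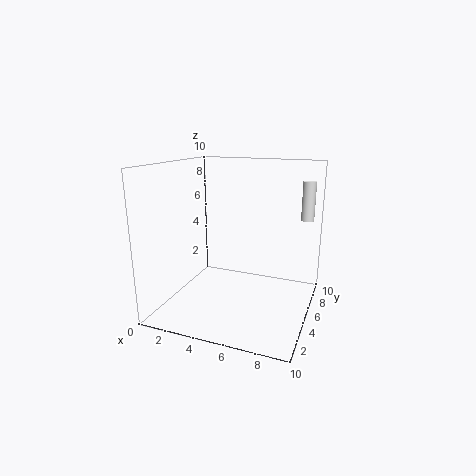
a = 9
b = 9.5
c = 5.5
t = 3
col = 'white'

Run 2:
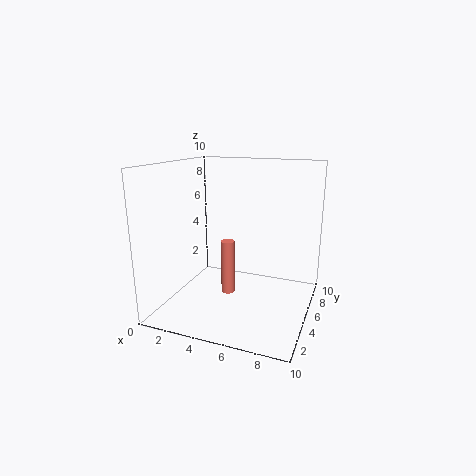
a = 4
b = 5.5
c = 0.5
t = 4
col = 'salmon'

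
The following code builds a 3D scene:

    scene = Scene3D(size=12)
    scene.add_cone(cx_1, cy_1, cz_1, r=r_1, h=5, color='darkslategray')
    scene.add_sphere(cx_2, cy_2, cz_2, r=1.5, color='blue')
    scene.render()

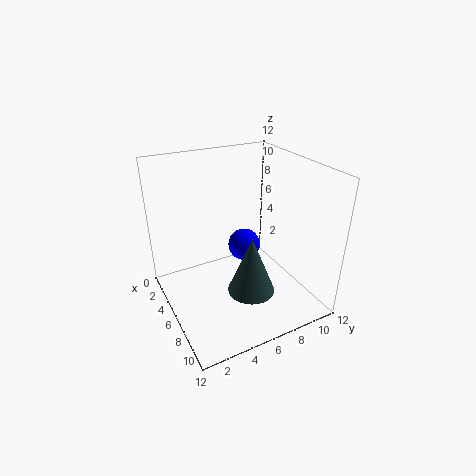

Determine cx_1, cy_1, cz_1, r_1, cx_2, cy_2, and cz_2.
cx_1 = 7.5
cy_1 = 6.5
cz_1 = 1.5
r_1 = 2
cx_2 = 3.5
cy_2 = 8
cz_2 = 3.5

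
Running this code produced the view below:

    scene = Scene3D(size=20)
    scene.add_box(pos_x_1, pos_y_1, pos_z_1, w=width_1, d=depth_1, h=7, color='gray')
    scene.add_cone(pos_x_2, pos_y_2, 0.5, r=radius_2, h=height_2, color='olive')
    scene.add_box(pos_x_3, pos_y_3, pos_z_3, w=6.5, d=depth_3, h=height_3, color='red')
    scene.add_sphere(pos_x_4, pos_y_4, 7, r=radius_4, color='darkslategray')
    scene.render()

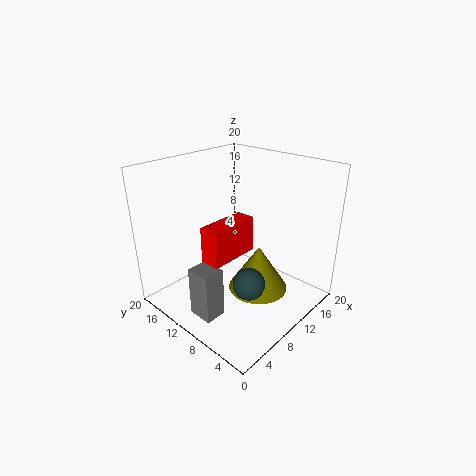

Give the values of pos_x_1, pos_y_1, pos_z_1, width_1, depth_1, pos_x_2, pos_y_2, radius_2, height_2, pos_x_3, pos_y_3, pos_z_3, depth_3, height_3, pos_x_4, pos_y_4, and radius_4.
pos_x_1 = 2.5; pos_y_1 = 8.5; pos_z_1 = 0.5; width_1 = 3; depth_1 = 3.5; pos_x_2 = 13.5; pos_y_2 = 9; radius_2 = 4.5; height_2 = 7; pos_x_3 = 2.5; pos_y_3 = 6.5; pos_z_3 = 10; depth_3 = 2.5; height_3 = 4.5; pos_x_4 = 6; pos_y_4 = 4.5; radius_4 = 2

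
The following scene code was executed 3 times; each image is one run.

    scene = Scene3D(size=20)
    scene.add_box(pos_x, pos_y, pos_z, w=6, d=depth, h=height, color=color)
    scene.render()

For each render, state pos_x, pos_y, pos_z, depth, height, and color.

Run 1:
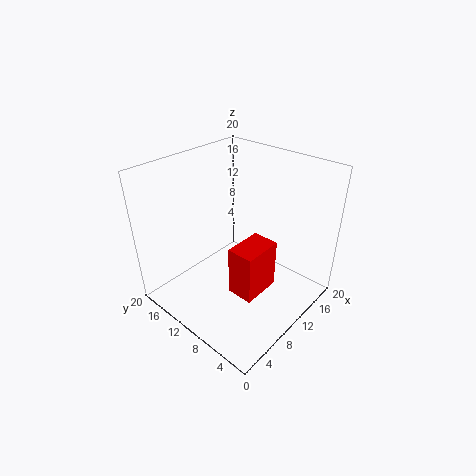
pos_x = 8.5; pos_y = 6.5; pos_z = 1; depth = 4; height = 7.5; color = 'red'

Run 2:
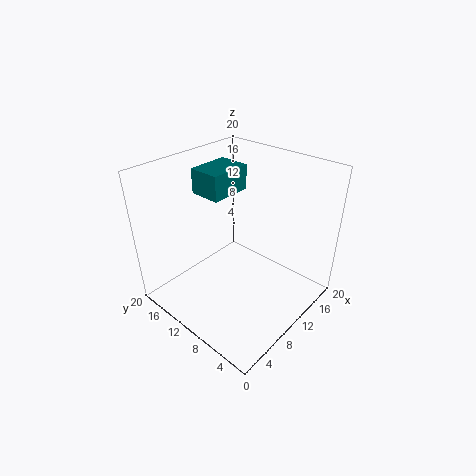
pos_x = 8; pos_y = 12; pos_z = 15.5; depth = 4.5; height = 3.5; color = 'teal'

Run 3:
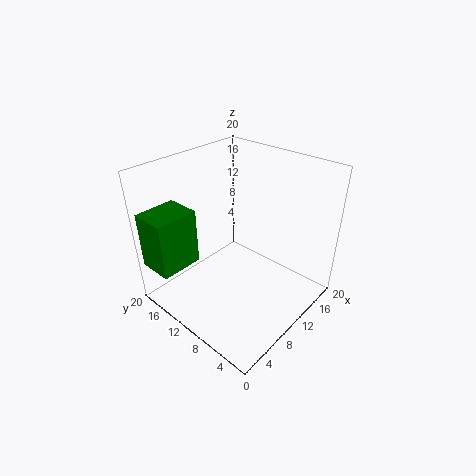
pos_x = 0.5; pos_y = 14.5; pos_z = 6; depth = 5; height = 8; color = 'green'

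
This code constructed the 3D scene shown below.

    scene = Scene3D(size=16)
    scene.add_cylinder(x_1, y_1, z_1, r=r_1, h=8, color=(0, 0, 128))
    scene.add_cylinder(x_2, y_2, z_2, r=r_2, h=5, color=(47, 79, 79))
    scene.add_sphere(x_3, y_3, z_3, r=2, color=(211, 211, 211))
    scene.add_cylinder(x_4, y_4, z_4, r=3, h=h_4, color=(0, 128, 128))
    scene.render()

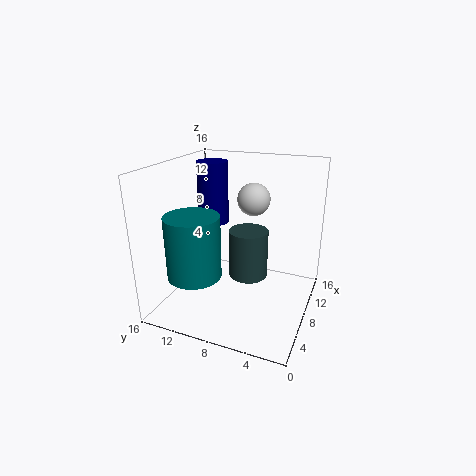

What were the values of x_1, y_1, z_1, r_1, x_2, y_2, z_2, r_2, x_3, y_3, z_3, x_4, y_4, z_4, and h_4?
x_1 = 14, y_1 = 14, z_1 = 7, r_1 = 2, x_2 = 6, y_2 = 6, z_2 = 5, r_2 = 2, x_3 = 13, y_3 = 8, z_3 = 11, x_4 = 5, y_4 = 12, z_4 = 4, h_4 = 7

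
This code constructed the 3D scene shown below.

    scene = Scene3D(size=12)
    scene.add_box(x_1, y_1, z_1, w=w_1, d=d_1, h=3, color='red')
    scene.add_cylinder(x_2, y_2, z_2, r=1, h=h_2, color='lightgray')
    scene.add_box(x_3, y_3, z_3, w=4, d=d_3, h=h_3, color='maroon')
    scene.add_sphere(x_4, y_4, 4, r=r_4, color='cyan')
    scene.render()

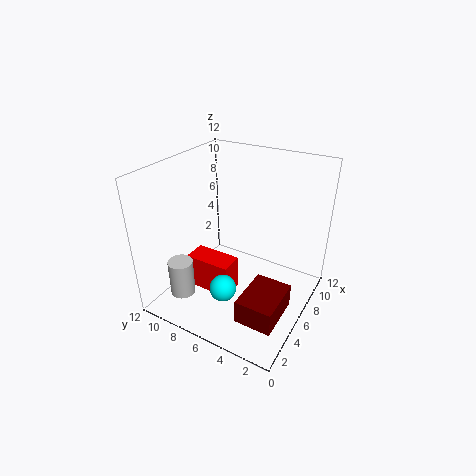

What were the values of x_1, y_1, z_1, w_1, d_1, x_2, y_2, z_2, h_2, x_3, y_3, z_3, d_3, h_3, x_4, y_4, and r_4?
x_1 = 4; y_1 = 6; z_1 = 1; w_1 = 2; d_1 = 4; x_2 = 2; y_2 = 9; z_2 = 2; h_2 = 3; x_3 = 2; y_3 = 1; z_3 = 1; d_3 = 3; h_3 = 2; x_4 = 2; y_4 = 5; r_4 = 1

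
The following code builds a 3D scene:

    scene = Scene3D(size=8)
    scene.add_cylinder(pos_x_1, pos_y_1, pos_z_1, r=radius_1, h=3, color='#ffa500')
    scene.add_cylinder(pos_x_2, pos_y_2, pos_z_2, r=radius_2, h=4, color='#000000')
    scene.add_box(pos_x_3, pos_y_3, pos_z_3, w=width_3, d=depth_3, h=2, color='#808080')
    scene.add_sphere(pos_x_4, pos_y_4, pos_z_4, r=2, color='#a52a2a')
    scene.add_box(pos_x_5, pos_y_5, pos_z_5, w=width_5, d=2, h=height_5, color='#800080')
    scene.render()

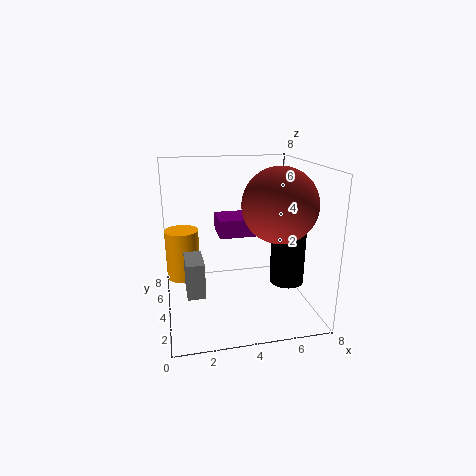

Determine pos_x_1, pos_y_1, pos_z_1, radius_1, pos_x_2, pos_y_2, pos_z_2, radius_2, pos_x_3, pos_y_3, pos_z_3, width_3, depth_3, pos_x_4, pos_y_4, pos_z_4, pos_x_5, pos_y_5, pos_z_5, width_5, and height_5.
pos_x_1 = 1; pos_y_1 = 6; pos_z_1 = 1; radius_1 = 1; pos_x_2 = 7; pos_y_2 = 4; pos_z_2 = 1; radius_2 = 1; pos_x_3 = 1; pos_y_3 = 3; pos_z_3 = 1; width_3 = 1; depth_3 = 2; pos_x_4 = 6; pos_y_4 = 3; pos_z_4 = 6; pos_x_5 = 3; pos_y_5 = 4; pos_z_5 = 4; width_5 = 3; height_5 = 1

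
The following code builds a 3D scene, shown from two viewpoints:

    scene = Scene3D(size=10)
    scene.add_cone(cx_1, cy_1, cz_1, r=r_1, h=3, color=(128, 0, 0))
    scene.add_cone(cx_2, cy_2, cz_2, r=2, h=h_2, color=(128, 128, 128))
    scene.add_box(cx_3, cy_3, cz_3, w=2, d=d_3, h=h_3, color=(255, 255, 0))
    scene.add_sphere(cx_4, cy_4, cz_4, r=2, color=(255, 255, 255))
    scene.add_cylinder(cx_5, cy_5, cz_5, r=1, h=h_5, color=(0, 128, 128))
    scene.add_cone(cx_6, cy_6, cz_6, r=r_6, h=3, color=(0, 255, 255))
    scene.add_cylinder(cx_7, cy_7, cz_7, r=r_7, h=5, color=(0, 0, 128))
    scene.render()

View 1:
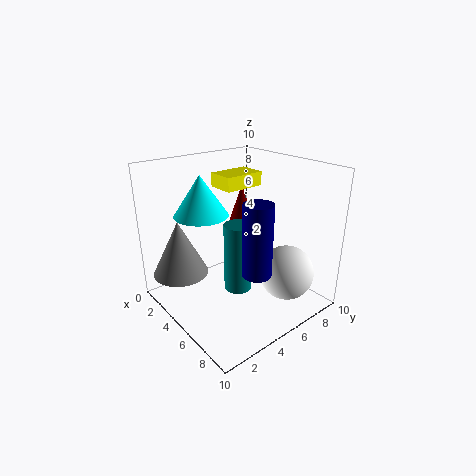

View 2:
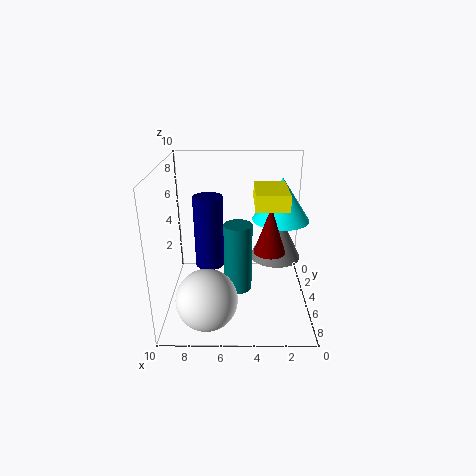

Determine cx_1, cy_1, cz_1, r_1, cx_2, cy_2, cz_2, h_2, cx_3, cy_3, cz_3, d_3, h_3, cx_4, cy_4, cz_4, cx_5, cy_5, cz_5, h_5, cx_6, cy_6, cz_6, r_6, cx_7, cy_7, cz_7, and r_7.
cx_1 = 3
cy_1 = 7
cz_1 = 5
r_1 = 1
cx_2 = 2
cy_2 = 2
cz_2 = 2
h_2 = 4
cx_3 = 2
cy_3 = 5
cz_3 = 8
d_3 = 3
h_3 = 1
cx_4 = 7
cy_4 = 8
cz_4 = 2
cx_5 = 5
cy_5 = 5
cz_5 = 1
h_5 = 5
cx_6 = 2
cy_6 = 4
cz_6 = 6
r_6 = 2
cx_7 = 7
cy_7 = 5
cz_7 = 3
r_7 = 1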